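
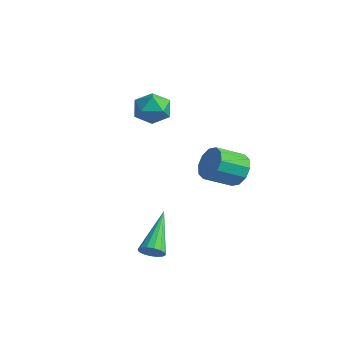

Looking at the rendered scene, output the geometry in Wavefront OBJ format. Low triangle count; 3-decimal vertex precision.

v -2.533 0.796 1.04
v -2.045 0.132 0.786
v -3.655 0.188 0.474
v -3.167 -0.476 0.22
v -3.325 -0.353 1.059
v -2.632 0.023 1.408
v -3.068 0.297 -0.148
v -2.375 0.673 0.201
v -2.376 -0.176 0.051
v -2.534 -0.578 0.798
v -3.166 0.898 0.462
v -3.324 0.496 1.209
v -0.492 2.677 -2.603
v -0.128 2.95 -1.909
v -0.424 1.757 -1.283
v -0.788 1.483 -1.977
v -0.623 3.083 -1.891
v -0.919 1.889 -1.265
v -1.068 3.06 -2.145
v -1.364 1.866 -1.519
v -1.293 2.891 -2.573
v -1.589 1.697 -1.948
v -1.212 2.64 -3.014
v -1.508 1.446 -2.388
v -0.856 2.403 -3.297
v -1.152 1.21 -2.671
v -0.361 2.271 -3.315
v -0.657 1.077 -2.689
v 0.084 2.294 -3.061
v -0.212 1.1 -2.435
v 0.309 2.463 -2.632
v 0.013 1.269 -2.007
v 0.228 2.714 -2.192
v -0.068 1.52 -1.566
v 1.753 -3.023 -4.351
v 2.084 -3.152 -3.945
v 0.667 -1.717 -3.049
v 2.203 -2.931 -4.068
v 2.201 -2.734 -4.267
v 2.079 -2.615 -4.488
v 1.87 -2.605 -4.673
v 1.629 -2.707 -4.771
v 1.421 -2.893 -4.757
v 1.302 -3.115 -4.635
v 1.304 -3.311 -4.436
v 1.426 -3.431 -4.215
v 1.636 -3.441 -4.03
v 1.877 -3.339 -3.931
f 1 12 6
f 1 6 2
f 1 2 8
f 1 8 11
f 1 11 12
f 2 6 10
f 6 12 5
f 12 11 3
f 11 8 7
f 8 2 9
f 4 10 5
f 4 5 3
f 4 3 7
f 4 7 9
f 4 9 10
f 5 10 6
f 3 5 12
f 7 3 11
f 9 7 8
f 10 9 2
f 14 13 17
f 14 17 15
f 15 17 18
f 15 18 16
f 17 13 19
f 17 19 18
f 18 19 20
f 18 20 16
f 19 13 21
f 19 21 20
f 20 21 22
f 20 22 16
f 21 13 23
f 21 23 22
f 22 23 24
f 22 24 16
f 23 13 25
f 23 25 24
f 24 25 26
f 24 26 16
f 25 13 27
f 25 27 26
f 26 27 28
f 26 28 16
f 27 13 29
f 27 29 28
f 28 29 30
f 28 30 16
f 29 13 31
f 29 31 30
f 30 31 32
f 30 32 16
f 31 13 33
f 31 33 32
f 32 33 34
f 32 34 16
f 33 13 14
f 33 14 34
f 34 14 15
f 34 15 16
f 36 35 38
f 36 38 37
f 38 35 39
f 38 39 37
f 39 35 40
f 39 40 37
f 40 35 41
f 40 41 37
f 41 35 42
f 41 42 37
f 42 35 43
f 42 43 37
f 43 35 44
f 43 44 37
f 44 35 45
f 44 45 37
f 45 35 46
f 45 46 37
f 46 35 47
f 46 47 37
f 47 35 48
f 47 48 37
f 48 35 36
f 48 36 37



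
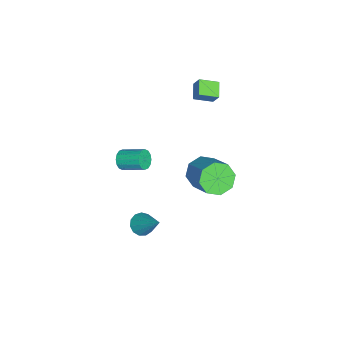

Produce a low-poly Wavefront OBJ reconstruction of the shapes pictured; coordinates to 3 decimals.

v 2.32 -1.024 -4.424
v 2.946 -1.382 -4.535
v 3.26 0.144 -2.896
v 2.952 -1.057 -4.787
v 2.758 -0.722 -4.924
v 2.424 -0.482 -4.902
v 2.057 -0.415 -4.728
v 1.774 -0.54 -4.457
v 1.664 -0.82 -4.176
v 1.763 -1.164 -3.974
v 2.038 -1.464 -3.914
v 2.403 -1.624 -4.016
v 2.741 -1.593 -4.247
v 2.721 2.4 1.66
v 3.236 2.662 0.832
v 4.614 3.622 1.991
v 4.099 3.36 2.82
v 2.705 3.187 1.028
v 4.082 4.147 2.187
v 2.183 3.252 1.595
v 3.56 4.212 2.754
v 1.976 2.818 2.2
v 3.354 3.777 3.359
v 2.206 2.138 2.489
v 3.584 3.098 3.648
v 2.738 1.613 2.293
v 4.115 2.573 3.452
v 3.26 1.548 1.726
v 4.637 2.508 2.885
v 3.466 1.983 1.121
v 4.844 2.942 2.28
v -1.074 -2.829 -2.428
v -0.595 -2.735 -2.856
v -0.326 -1.396 -2.26
v -0.806 -1.491 -1.832
v -0.87 -2.613 -3.006
v -0.601 -1.274 -2.41
v -1.2 -2.549 -3.001
v -0.931 -1.21 -2.405
v -1.497 -2.56 -2.842
v -1.228 -1.221 -2.246
v -1.68 -2.643 -2.573
v -1.411 -1.305 -1.976
v -1.701 -2.776 -2.264
v -1.432 -1.438 -1.668
v -1.554 -2.924 -2
v -1.285 -1.585 -1.404
v -1.279 -3.046 -1.85
v -1.01 -1.707 -1.254
v -0.949 -3.11 -1.855
v -0.68 -1.771 -1.259
v -0.652 -3.099 -2.014
v -0.383 -1.76 -1.418
v -0.469 -3.015 -2.284
v -0.2 -1.677 -1.687
v -0.448 -2.882 -2.592
v -0.179 -1.544 -1.996
v -2.092 0.938 2.938
v -3.023 0.778 3.348
v -2.441 1.974 2.549
v -3.372 1.814 2.96
v -1.828 1.306 3.68
v -2.759 1.146 4.091
v -2.177 2.342 3.292
v -3.108 2.182 3.702
f 2 1 4
f 2 4 3
f 4 1 5
f 4 5 3
f 5 1 6
f 5 6 3
f 6 1 7
f 6 7 3
f 7 1 8
f 7 8 3
f 8 1 9
f 8 9 3
f 9 1 10
f 9 10 3
f 10 1 11
f 10 11 3
f 11 1 12
f 11 12 3
f 12 1 13
f 12 13 3
f 13 1 2
f 13 2 3
f 15 14 18
f 15 18 16
f 16 18 19
f 16 19 17
f 18 14 20
f 18 20 19
f 19 20 21
f 19 21 17
f 20 14 22
f 20 22 21
f 21 22 23
f 21 23 17
f 22 14 24
f 22 24 23
f 23 24 25
f 23 25 17
f 24 14 26
f 24 26 25
f 25 26 27
f 25 27 17
f 26 14 28
f 26 28 27
f 27 28 29
f 27 29 17
f 28 14 30
f 28 30 29
f 29 30 31
f 29 31 17
f 30 14 15
f 30 15 31
f 31 15 16
f 31 16 17
f 33 32 36
f 33 36 34
f 34 36 37
f 34 37 35
f 36 32 38
f 36 38 37
f 37 38 39
f 37 39 35
f 38 32 40
f 38 40 39
f 39 40 41
f 39 41 35
f 40 32 42
f 40 42 41
f 41 42 43
f 41 43 35
f 42 32 44
f 42 44 43
f 43 44 45
f 43 45 35
f 44 32 46
f 44 46 45
f 45 46 47
f 45 47 35
f 46 32 48
f 46 48 47
f 47 48 49
f 47 49 35
f 48 32 50
f 48 50 49
f 49 50 51
f 49 51 35
f 50 32 52
f 50 52 51
f 51 52 53
f 51 53 35
f 52 32 54
f 52 54 53
f 53 54 55
f 53 55 35
f 54 32 56
f 54 56 55
f 55 56 57
f 55 57 35
f 56 32 33
f 56 33 57
f 57 33 34
f 57 34 35
f 59 61 58
f 62 59 58
f 58 61 60
f 60 62 58
f 59 65 61
f 63 59 62
f 63 65 59
f 61 65 60
f 64 62 60
f 60 65 64
f 64 63 62
f 65 63 64



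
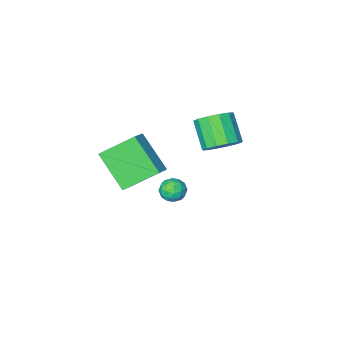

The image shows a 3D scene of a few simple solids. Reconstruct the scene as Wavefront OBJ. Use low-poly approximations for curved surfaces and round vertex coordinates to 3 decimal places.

v -0.613 0.094 -0.479
v -0.347 -0.176 -1.035
v -1.353 -0.704 -0.445
v -1.087 -0.974 -1.001
v -0.742 -0.986 -0.424
v -0.284 -0.493 -0.445
v -1.416 -0.387 -1.035
v -0.958 0.106 -1.056
v -0.844 -0.473 -1.379
v -0.427 -0.843 -1.002
v -1.273 -0.037 -0.478
v -0.856 -0.407 -0.101
v -0.415 0.029 -0.76
v -1.285 -0.909 -0.72
v -1.082 -0.916 -0.381
v -0.926 -1.075 -0.708
v -0.378 -0.157 -0.413
v -0.222 -0.316 -0.74
v -0.454 -0.792 -0.381
v -1.478 -0.564 -0.74
v -1.322 -0.723 -1.067
v -0.774 0.195 -0.772
v -0.618 0.036 -1.099
v -1.246 -0.088 -1.099
v -0.551 -0.304 -1.289
v -0.986 -0.773 -1.269
v -1.179 -0.429 -1.289
v -0.91 -0.139 -1.301
v -0.306 -0.522 -1.067
v -0.741 -0.991 -1.047
v -0.538 -0.998 -0.708
v -0.269 -0.708 -0.72
v -0.598 -0.697 -1.269
v -0.959 0.111 -0.433
v -1.394 -0.358 -0.413
v -1.431 -0.172 -0.76
v -1.162 0.118 -0.772
v -0.714 -0.107 -0.211
v -1.149 -0.576 -0.191
v -0.79 -0.741 -0.179
v -0.521 -0.451 -0.191
v -1.102 -0.183 -0.211
v 2.332 1.509 2.415
v 2.62 -0.039 3.774
v 0.977 2.227 3.52
v 1.265 0.678 4.878
v 2.995 2.042 2.882
v 3.283 0.493 4.24
v 1.64 2.759 3.986
v 1.928 1.211 5.345
v -2.832 0.471 2.171
v -2.258 0.911 2.74
v -2.474 -0.232 3.839
v -3.048 -0.671 3.269
v -2.732 1.095 2.839
v -2.948 -0.047 3.938
v -3.238 1.082 2.726
v -3.453 -0.061 3.825
v -3.615 0.875 2.437
v -3.83 -0.268 3.536
v -3.744 0.54 2.063
v -3.959 -0.603 3.162
v -3.583 0.183 1.723
v -3.798 -0.96 2.822
v -3.184 -0.083 1.526
v -3.399 -1.225 2.625
v -2.673 -0.172 1.533
v -2.888 -1.315 2.632
v -2.213 -0.057 1.742
v -2.428 -1.2 2.841
v -1.95 0.225 2.088
v -2.165 -0.917 3.187
v -1.967 0.586 2.46
v -2.182 -0.557 3.559
f 1 38 17
f 38 12 41
f 17 41 6
f 38 41 17
f 1 17 13
f 17 6 18
f 13 18 2
f 17 18 13
f 1 13 22
f 13 2 23
f 22 23 8
f 13 23 22
f 1 22 34
f 22 8 37
f 34 37 11
f 22 37 34
f 1 34 38
f 34 11 42
f 38 42 12
f 34 42 38
f 2 18 29
f 18 6 32
f 29 32 10
f 18 32 29
f 6 41 19
f 41 12 40
f 19 40 5
f 41 40 19
f 12 42 39
f 42 11 35
f 39 35 3
f 42 35 39
f 11 37 36
f 37 8 24
f 36 24 7
f 37 24 36
f 8 23 28
f 23 2 25
f 28 25 9
f 23 25 28
f 4 30 16
f 30 10 31
f 16 31 5
f 30 31 16
f 4 16 14
f 16 5 15
f 14 15 3
f 16 15 14
f 4 14 21
f 14 3 20
f 21 20 7
f 14 20 21
f 4 21 26
f 21 7 27
f 26 27 9
f 21 27 26
f 4 26 30
f 26 9 33
f 30 33 10
f 26 33 30
f 5 31 19
f 31 10 32
f 19 32 6
f 31 32 19
f 3 15 39
f 15 5 40
f 39 40 12
f 15 40 39
f 7 20 36
f 20 3 35
f 36 35 11
f 20 35 36
f 9 27 28
f 27 7 24
f 28 24 8
f 27 24 28
f 10 33 29
f 33 9 25
f 29 25 2
f 33 25 29
f 44 46 43
f 47 44 43
f 43 46 45
f 45 47 43
f 44 50 46
f 48 44 47
f 48 50 44
f 46 50 45
f 49 47 45
f 45 50 49
f 49 48 47
f 50 48 49
f 52 51 55
f 52 55 53
f 53 55 56
f 53 56 54
f 55 51 57
f 55 57 56
f 56 57 58
f 56 58 54
f 57 51 59
f 57 59 58
f 58 59 60
f 58 60 54
f 59 51 61
f 59 61 60
f 60 61 62
f 60 62 54
f 61 51 63
f 61 63 62
f 62 63 64
f 62 64 54
f 63 51 65
f 63 65 64
f 64 65 66
f 64 66 54
f 65 51 67
f 65 67 66
f 66 67 68
f 66 68 54
f 67 51 69
f 67 69 68
f 68 69 70
f 68 70 54
f 69 51 71
f 69 71 70
f 70 71 72
f 70 72 54
f 71 51 73
f 71 73 72
f 72 73 74
f 72 74 54
f 73 51 52
f 73 52 74
f 74 52 53
f 74 53 54



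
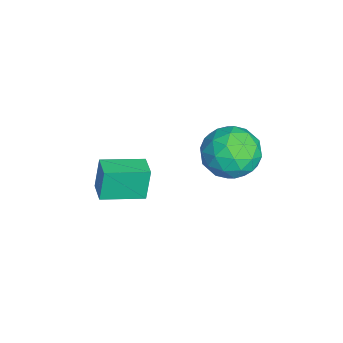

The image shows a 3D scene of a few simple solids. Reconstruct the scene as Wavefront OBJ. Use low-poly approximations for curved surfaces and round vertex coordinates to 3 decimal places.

v 2.029 -1.256 -0.035
v 1.761 -1.061 1.387
v 1.685 0.505 -0.341
v 1.417 0.699 1.081
v 3.003 -1.039 0.119
v 2.735 -0.845 1.541
v 2.659 0.721 -0.187
v 2.391 0.916 1.235
v 3.236 4.06 2.97
v 4.074 4.843 3.386
v 3.546 2.897 4.534
v 4.384 3.68 4.95
v 3.206 3.995 4.942
v 3.014 4.714 3.976
v 4.606 3.026 3.944
v 4.414 3.745 2.978
v 4.921 4.203 3.988
v 4.055 4.803 4.605
v 3.565 2.937 3.315
v 2.699 3.537 3.932
v 3.628 4.554 3.041
v 3.992 3.186 4.879
v 3.299 3.372 4.875
v 3.792 3.832 5.119
v 3.005 4.478 3.387
v 3.498 4.938 3.632
v 2.987 4.44 4.546
v 4.122 2.802 4.288
v 4.615 3.262 4.533
v 3.828 3.908 2.801
v 4.321 4.368 3.045
v 4.633 3.3 3.374
v 4.618 4.638 3.639
v 4.8 3.954 4.558
v 4.93 3.57 3.967
v 4.818 3.992 3.399
v 4.11 4.99 4.002
v 4.292 4.306 4.921
v 3.599 4.492 4.916
v 3.487 4.914 4.348
v 4.607 4.614 4.356
v 3.328 3.434 2.999
v 3.51 2.75 3.918
v 4.133 2.826 3.572
v 4.021 3.248 3.004
v 2.82 3.786 3.362
v 3.002 3.102 4.281
v 2.802 3.748 4.521
v 2.69 4.17 3.953
v 3.013 3.126 3.564
f 2 4 1
f 5 2 1
f 1 4 3
f 3 5 1
f 2 8 4
f 6 2 5
f 6 8 2
f 4 8 3
f 7 5 3
f 3 8 7
f 7 6 5
f 8 6 7
f 9 46 25
f 46 20 49
f 25 49 14
f 46 49 25
f 9 25 21
f 25 14 26
f 21 26 10
f 25 26 21
f 9 21 30
f 21 10 31
f 30 31 16
f 21 31 30
f 9 30 42
f 30 16 45
f 42 45 19
f 30 45 42
f 9 42 46
f 42 19 50
f 46 50 20
f 42 50 46
f 10 26 37
f 26 14 40
f 37 40 18
f 26 40 37
f 14 49 27
f 49 20 48
f 27 48 13
f 49 48 27
f 20 50 47
f 50 19 43
f 47 43 11
f 50 43 47
f 19 45 44
f 45 16 32
f 44 32 15
f 45 32 44
f 16 31 36
f 31 10 33
f 36 33 17
f 31 33 36
f 12 38 24
f 38 18 39
f 24 39 13
f 38 39 24
f 12 24 22
f 24 13 23
f 22 23 11
f 24 23 22
f 12 22 29
f 22 11 28
f 29 28 15
f 22 28 29
f 12 29 34
f 29 15 35
f 34 35 17
f 29 35 34
f 12 34 38
f 34 17 41
f 38 41 18
f 34 41 38
f 13 39 27
f 39 18 40
f 27 40 14
f 39 40 27
f 11 23 47
f 23 13 48
f 47 48 20
f 23 48 47
f 15 28 44
f 28 11 43
f 44 43 19
f 28 43 44
f 17 35 36
f 35 15 32
f 36 32 16
f 35 32 36
f 18 41 37
f 41 17 33
f 37 33 10
f 41 33 37



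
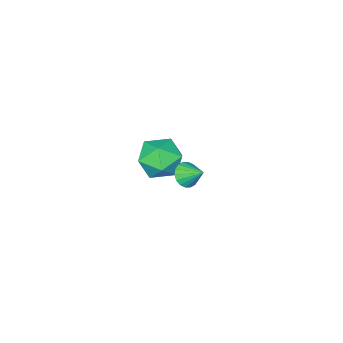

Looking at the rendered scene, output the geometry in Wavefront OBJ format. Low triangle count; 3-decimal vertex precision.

v 1.519 2.243 0.912
v 2.085 2.137 1.167
v 1.401 3.097 1.528
v 2.145 2.303 0.949
v 2.081 2.457 0.724
v 1.906 2.568 0.536
v 1.654 2.615 0.422
v 1.376 2.589 0.405
v 1.126 2.494 0.489
v 0.953 2.349 0.656
v 0.893 2.183 0.874
v 0.957 2.029 1.1
v 1.133 1.918 1.288
v 1.384 1.871 1.402
v 1.663 1.897 1.418
v 1.913 1.992 1.335
v -2.306 -2.101 -2.873
v -1.161 -2.174 -3.22
v -2.599 -3.926 -3.46
v -1.454 -3.999 -3.807
v -1.724 -3.937 -2.641
v -1.543 -2.809 -2.278
v -2.217 -3.291 -4.402
v -2.036 -2.163 -4.039
v -1.106 -2.909 -4.165
v -0.801 -3.308 -3.077
v -2.959 -2.792 -3.603
v -2.654 -3.191 -2.515
f 2 1 4
f 2 4 3
f 4 1 5
f 4 5 3
f 5 1 6
f 5 6 3
f 6 1 7
f 6 7 3
f 7 1 8
f 7 8 3
f 8 1 9
f 8 9 3
f 9 1 10
f 9 10 3
f 10 1 11
f 10 11 3
f 11 1 12
f 11 12 3
f 12 1 13
f 12 13 3
f 13 1 14
f 13 14 3
f 14 1 15
f 14 15 3
f 15 1 16
f 15 16 3
f 16 1 2
f 16 2 3
f 17 28 22
f 17 22 18
f 17 18 24
f 17 24 27
f 17 27 28
f 18 22 26
f 22 28 21
f 28 27 19
f 27 24 23
f 24 18 25
f 20 26 21
f 20 21 19
f 20 19 23
f 20 23 25
f 20 25 26
f 21 26 22
f 19 21 28
f 23 19 27
f 25 23 24
f 26 25 18



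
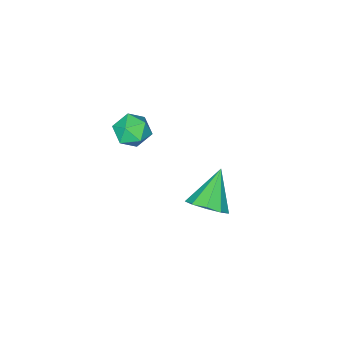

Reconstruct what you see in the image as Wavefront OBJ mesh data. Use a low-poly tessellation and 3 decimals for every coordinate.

v -2.555 1.785 -4.513
v -1.983 2.26 -3.771
v -4.005 1.275 -3.067
v -2.441 2.728 -4.066
v -2.952 2.755 -4.569
v -3.278 2.328 -5.046
v -3.265 1.647 -5.274
v -2.92 1.03 -5.145
v -2.404 0.767 -4.72
v -1.959 0.98 -4.199
v -1.792 1.569 -3.824
v -1.167 -0.708 1.586
v -0.609 -0.103 2.054
v 0.009 -1.097 0.686
v 0.567 -0.492 1.154
v 0.255 -1.276 1.582
v -0.472 -1.036 2.138
v -0.128 -0.164 0.602
v -0.855 0.076 1.158
v 0.033 0.233 1.445
v 0.27 -0.455 2.051
v -0.87 -0.745 0.689
v -0.633 -1.433 1.295
f 2 1 4
f 2 4 3
f 4 1 5
f 4 5 3
f 5 1 6
f 5 6 3
f 6 1 7
f 6 7 3
f 7 1 8
f 7 8 3
f 8 1 9
f 8 9 3
f 9 1 10
f 9 10 3
f 10 1 11
f 10 11 3
f 11 1 2
f 11 2 3
f 12 23 17
f 12 17 13
f 12 13 19
f 12 19 22
f 12 22 23
f 13 17 21
f 17 23 16
f 23 22 14
f 22 19 18
f 19 13 20
f 15 21 16
f 15 16 14
f 15 14 18
f 15 18 20
f 15 20 21
f 16 21 17
f 14 16 23
f 18 14 22
f 20 18 19
f 21 20 13



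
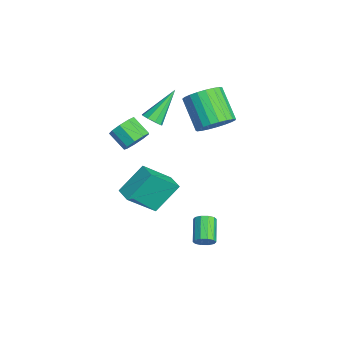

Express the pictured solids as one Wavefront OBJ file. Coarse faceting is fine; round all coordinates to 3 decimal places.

v 3.131 -0.257 0.021
v 3.501 -1.591 1.408
v 2.719 0.898 1.242
v 3.089 -0.437 2.629
v 3.931 -0.003 0.051
v 4.301 -1.338 1.438
v 3.519 1.151 1.272
v 3.889 -0.183 2.659
v -2.651 0.905 0.835
v -2.135 0.965 1.092
v -3.489 2.175 2.225
v -2.18 1.242 0.811
v -2.446 1.361 0.542
v -2.808 1.267 0.41
v -3.097 1.003 0.477
v -3.177 0.694 0.712
v -3.011 0.483 1.004
v -2.677 0.47 1.218
v -2.331 0.66 1.252
v 2.992 2.412 -3.549
v 3.25 2.509 -3.084
v 2.085 2.744 -2.487
v 1.828 2.648 -2.951
v 3.224 2.798 -3.249
v 2.059 3.033 -2.652
v 3.109 2.939 -3.529
v 1.944 3.175 -2.932
v 2.95 2.88 -3.816
v 1.785 3.115 -3.219
v 2.807 2.641 -4.001
v 1.642 2.877 -3.404
v 2.735 2.316 -4.013
v 1.57 2.551 -3.416
v 2.761 2.027 -3.848
v 1.596 2.262 -3.251
v 2.876 1.885 -3.568
v 1.711 2.121 -2.971
v 3.035 1.945 -3.281
v 1.87 2.18 -2.684
v 3.178 2.183 -3.096
v 2.013 2.419 -2.499
v -1.036 3.692 1.401
v -0.384 3.314 2.058
v -1.831 2.931 3.276
v -2.484 3.308 2.619
v -0.396 3.715 2.169
v -1.844 3.332 3.387
v -0.52 4.112 2.147
v -1.967 3.728 3.365
v -0.732 4.435 1.996
v -2.18 4.052 3.214
v -0.998 4.631 1.743
v -2.445 4.247 2.96
v -1.269 4.664 1.43
v -2.717 4.28 2.647
v -1.501 4.528 1.112
v -2.949 4.145 2.33
v -1.652 4.249 0.844
v -3.1 3.865 2.062
v -1.697 3.872 0.673
v -3.144 3.489 1.89
v -1.627 3.465 0.627
v -3.075 3.082 1.845
v -1.456 3.097 0.715
v -2.903 2.714 1.933
v -1.211 2.831 0.922
v -2.659 2.448 2.14
v -0.937 2.715 1.212
v -2.384 2.331 2.43
v -0.679 2.767 1.534
v -2.127 2.384 2.752
v -0.484 2.979 1.834
v -1.931 2.596 3.051
v 0.965 -0.365 2.517
v 1.268 -0.112 3.131
v 0.518 -0.682 3.737
v 0.215 -0.935 3.123
v 0.909 0.199 2.978
v 0.158 -0.371 3.583
v 0.575 0.245 2.609
v -0.175 -0.325 3.214
v 0.424 0.006 2.197
v -0.326 -0.564 2.803
v 0.527 -0.406 1.935
v -0.224 -0.976 2.541
v 0.834 -0.8 1.946
v 0.084 -1.37 2.551
v 1.203 -0.99 2.224
v 0.452 -1.56 2.829
v 1.46 -0.887 2.639
v 0.71 -1.457 3.245
v 1.486 -0.541 2.997
v 0.736 -1.111 3.603
f 2 4 1
f 5 2 1
f 1 4 3
f 3 5 1
f 2 8 4
f 6 2 5
f 6 8 2
f 4 8 3
f 7 5 3
f 3 8 7
f 7 6 5
f 8 6 7
f 10 9 12
f 10 12 11
f 12 9 13
f 12 13 11
f 13 9 14
f 13 14 11
f 14 9 15
f 14 15 11
f 15 9 16
f 15 16 11
f 16 9 17
f 16 17 11
f 17 9 18
f 17 18 11
f 18 9 19
f 18 19 11
f 19 9 10
f 19 10 11
f 21 20 24
f 21 24 22
f 22 24 25
f 22 25 23
f 24 20 26
f 24 26 25
f 25 26 27
f 25 27 23
f 26 20 28
f 26 28 27
f 27 28 29
f 27 29 23
f 28 20 30
f 28 30 29
f 29 30 31
f 29 31 23
f 30 20 32
f 30 32 31
f 31 32 33
f 31 33 23
f 32 20 34
f 32 34 33
f 33 34 35
f 33 35 23
f 34 20 36
f 34 36 35
f 35 36 37
f 35 37 23
f 36 20 38
f 36 38 37
f 37 38 39
f 37 39 23
f 38 20 40
f 38 40 39
f 39 40 41
f 39 41 23
f 40 20 21
f 40 21 41
f 41 21 22
f 41 22 23
f 43 42 46
f 43 46 44
f 44 46 47
f 44 47 45
f 46 42 48
f 46 48 47
f 47 48 49
f 47 49 45
f 48 42 50
f 48 50 49
f 49 50 51
f 49 51 45
f 50 42 52
f 50 52 51
f 51 52 53
f 51 53 45
f 52 42 54
f 52 54 53
f 53 54 55
f 53 55 45
f 54 42 56
f 54 56 55
f 55 56 57
f 55 57 45
f 56 42 58
f 56 58 57
f 57 58 59
f 57 59 45
f 58 42 60
f 58 60 59
f 59 60 61
f 59 61 45
f 60 42 62
f 60 62 61
f 61 62 63
f 61 63 45
f 62 42 64
f 62 64 63
f 63 64 65
f 63 65 45
f 64 42 66
f 64 66 65
f 65 66 67
f 65 67 45
f 66 42 68
f 66 68 67
f 67 68 69
f 67 69 45
f 68 42 70
f 68 70 69
f 69 70 71
f 69 71 45
f 70 42 72
f 70 72 71
f 71 72 73
f 71 73 45
f 72 42 43
f 72 43 73
f 73 43 44
f 73 44 45
f 75 74 78
f 75 78 76
f 76 78 79
f 76 79 77
f 78 74 80
f 78 80 79
f 79 80 81
f 79 81 77
f 80 74 82
f 80 82 81
f 81 82 83
f 81 83 77
f 82 74 84
f 82 84 83
f 83 84 85
f 83 85 77
f 84 74 86
f 84 86 85
f 85 86 87
f 85 87 77
f 86 74 88
f 86 88 87
f 87 88 89
f 87 89 77
f 88 74 90
f 88 90 89
f 89 90 91
f 89 91 77
f 90 74 92
f 90 92 91
f 91 92 93
f 91 93 77
f 92 74 75
f 92 75 93
f 93 75 76
f 93 76 77



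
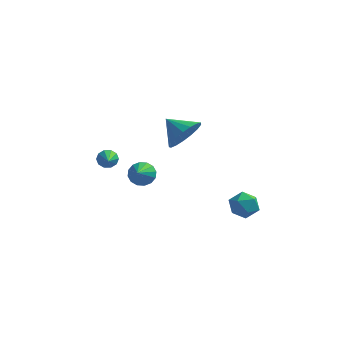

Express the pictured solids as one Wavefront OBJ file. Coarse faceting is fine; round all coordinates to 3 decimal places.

v -1.938 -2.297 -0.062
v -1.272 -2.355 -0.187
v -1.882 -3.323 0.702
v -1.294 -2.146 0.095
v -1.488 -1.977 0.335
v -1.803 -1.894 0.469
v -2.154 -1.92 0.46
v -2.447 -2.046 0.312
v -2.604 -2.24 0.063
v -2.582 -2.449 -0.219
v -2.387 -2.618 -0.459
v -2.072 -2.7 -0.593
v -1.721 -2.675 -0.584
v -1.428 -2.549 -0.436
v 2.388 -2.162 -1.969
v 3.107 -1.813 -1.969
v 2.673 -2.747 -0.851
v 3.392 -2.398 -0.851
v 2.734 -1.959 -0.739
v 2.558 -1.597 -1.43
v 3.222 -2.963 -1.39
v 3.046 -2.601 -2.081
v 3.622 -2.308 -1.611
v 3.321 -1.687 -1.209
v 2.459 -2.873 -1.611
v 2.158 -2.252 -1.209
v -3.516 -2.523 0.864
v -3.153 -2.254 1.121
v -3.044 -3.977 1.716
v -3.425 -2.242 1.292
v -3.732 -2.338 1.299
v -3.956 -2.504 1.14
v -4.012 -2.677 0.876
v -3.879 -2.792 0.607
v -3.607 -2.804 0.436
v -3.3 -2.708 0.429
v -3.076 -2.542 0.588
v -3.019 -2.369 0.852
v 0.25 -2.862 3.29
v 0.79 -2.071 3.578
v -0.77 -2.398 3.93
v 0.594 -1.931 3.164
v 0.319 -2.005 2.779
v 0.029 -2.275 2.512
v -0.211 -2.679 2.422
v -0.345 -3.126 2.531
v -0.343 -3.511 2.815
v -0.205 -3.748 3.207
v 0.037 -3.782 3.618
v 0.328 -3.605 3.955
v 0.602 -3.258 4.139
v 0.794 -2.82 4.128
v 0.862 -2.391 3.926
f 2 1 4
f 2 4 3
f 4 1 5
f 4 5 3
f 5 1 6
f 5 6 3
f 6 1 7
f 6 7 3
f 7 1 8
f 7 8 3
f 8 1 9
f 8 9 3
f 9 1 10
f 9 10 3
f 10 1 11
f 10 11 3
f 11 1 12
f 11 12 3
f 12 1 13
f 12 13 3
f 13 1 14
f 13 14 3
f 14 1 2
f 14 2 3
f 15 26 20
f 15 20 16
f 15 16 22
f 15 22 25
f 15 25 26
f 16 20 24
f 20 26 19
f 26 25 17
f 25 22 21
f 22 16 23
f 18 24 19
f 18 19 17
f 18 17 21
f 18 21 23
f 18 23 24
f 19 24 20
f 17 19 26
f 21 17 25
f 23 21 22
f 24 23 16
f 28 27 30
f 28 30 29
f 30 27 31
f 30 31 29
f 31 27 32
f 31 32 29
f 32 27 33
f 32 33 29
f 33 27 34
f 33 34 29
f 34 27 35
f 34 35 29
f 35 27 36
f 35 36 29
f 36 27 37
f 36 37 29
f 37 27 38
f 37 38 29
f 38 27 28
f 38 28 29
f 40 39 42
f 40 42 41
f 42 39 43
f 42 43 41
f 43 39 44
f 43 44 41
f 44 39 45
f 44 45 41
f 45 39 46
f 45 46 41
f 46 39 47
f 46 47 41
f 47 39 48
f 47 48 41
f 48 39 49
f 48 49 41
f 49 39 50
f 49 50 41
f 50 39 51
f 50 51 41
f 51 39 52
f 51 52 41
f 52 39 53
f 52 53 41
f 53 39 40
f 53 40 41



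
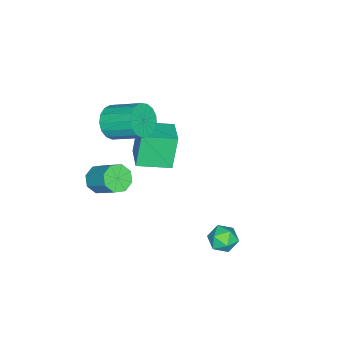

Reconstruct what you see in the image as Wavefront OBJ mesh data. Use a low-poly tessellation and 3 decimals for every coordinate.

v -3.662 -2.874 -0.339
v -4.326 -2.884 1.643
v -4.704 -1.275 -0.681
v -5.369 -1.284 1.3
v -2.311 -1.896 0.12
v -2.976 -1.905 2.101
v -3.354 -0.296 -0.223
v -4.018 -0.306 1.759
v -1.117 -3.393 -0.744
v -0.673 -3.98 -0.28
v -0.199 -2.575 1.047
v -0.643 -1.987 0.584
v -0.295 -3.677 -0.736
v 0.179 -2.272 0.591
v -0.398 -3.207 -1.197
v 0.076 -1.802 0.13
v -0.922 -2.846 -1.392
v -0.448 -1.441 -0.065
v -1.561 -2.805 -1.207
v -1.087 -1.4 0.12
v -1.939 -3.108 -0.751
v -1.465 -1.703 0.576
v -1.836 -3.578 -0.29
v -1.362 -2.173 1.037
v -1.312 -3.939 -0.095
v -0.838 -2.534 1.232
v -2.669 -3.444 2.884
v -1.933 -3.058 2.242
v -1.976 -1.229 3.294
v -2.711 -1.616 3.936
v -2.366 -2.938 2.016
v -2.408 -1.109 3.068
v -2.868 -2.934 1.988
v -2.91 -1.105 3.04
v -3.324 -3.047 2.166
v -3.366 -1.218 3.218
v -3.63 -3.251 2.509
v -3.673 -1.422 3.561
v -3.716 -3.499 2.937
v -3.759 -1.671 3.989
v -3.562 -3.735 3.353
v -3.605 -1.906 4.405
v -3.203 -3.904 3.662
v -3.246 -2.076 4.714
v -2.722 -3.968 3.792
v -2.765 -2.14 4.844
v -2.229 -3.912 3.715
v -2.272 -2.084 4.767
v -1.836 -3.749 3.447
v -1.879 -1.92 4.499
v -1.634 -3.516 3.05
v -1.677 -1.687 4.102
v -1.669 -3.266 2.615
v -1.712 -1.438 3.667
v -1.428 4.691 -2.131
v -0.619 4.422 -1.899
v -1.801 3.338 -2.401
v -0.992 3.069 -2.169
v -1.544 3.387 -1.557
v -1.314 4.224 -1.391
v -1.106 3.536 -2.909
v -0.876 4.373 -2.743
v -0.42 3.709 -2.38
v -0.691 3.616 -1.544
v -1.729 4.144 -2.756
v -2 4.051 -1.92
f 2 4 1
f 5 2 1
f 1 4 3
f 3 5 1
f 2 8 4
f 6 2 5
f 6 8 2
f 4 8 3
f 7 5 3
f 3 8 7
f 7 6 5
f 8 6 7
f 10 9 13
f 10 13 11
f 11 13 14
f 11 14 12
f 13 9 15
f 13 15 14
f 14 15 16
f 14 16 12
f 15 9 17
f 15 17 16
f 16 17 18
f 16 18 12
f 17 9 19
f 17 19 18
f 18 19 20
f 18 20 12
f 19 9 21
f 19 21 20
f 20 21 22
f 20 22 12
f 21 9 23
f 21 23 22
f 22 23 24
f 22 24 12
f 23 9 25
f 23 25 24
f 24 25 26
f 24 26 12
f 25 9 10
f 25 10 26
f 26 10 11
f 26 11 12
f 28 27 31
f 28 31 29
f 29 31 32
f 29 32 30
f 31 27 33
f 31 33 32
f 32 33 34
f 32 34 30
f 33 27 35
f 33 35 34
f 34 35 36
f 34 36 30
f 35 27 37
f 35 37 36
f 36 37 38
f 36 38 30
f 37 27 39
f 37 39 38
f 38 39 40
f 38 40 30
f 39 27 41
f 39 41 40
f 40 41 42
f 40 42 30
f 41 27 43
f 41 43 42
f 42 43 44
f 42 44 30
f 43 27 45
f 43 45 44
f 44 45 46
f 44 46 30
f 45 27 47
f 45 47 46
f 46 47 48
f 46 48 30
f 47 27 49
f 47 49 48
f 48 49 50
f 48 50 30
f 49 27 51
f 49 51 50
f 50 51 52
f 50 52 30
f 51 27 53
f 51 53 52
f 52 53 54
f 52 54 30
f 53 27 28
f 53 28 54
f 54 28 29
f 54 29 30
f 55 66 60
f 55 60 56
f 55 56 62
f 55 62 65
f 55 65 66
f 56 60 64
f 60 66 59
f 66 65 57
f 65 62 61
f 62 56 63
f 58 64 59
f 58 59 57
f 58 57 61
f 58 61 63
f 58 63 64
f 59 64 60
f 57 59 66
f 61 57 65
f 63 61 62
f 64 63 56



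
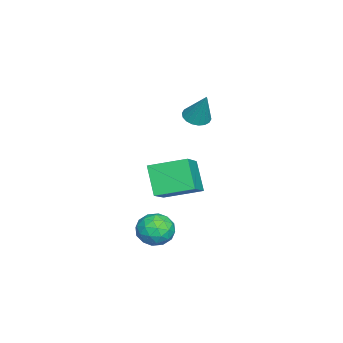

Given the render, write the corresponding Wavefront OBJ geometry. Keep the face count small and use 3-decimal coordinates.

v -1.405 1.952 -1.534
v 0.401 1.871 -0.425
v -1.663 3.926 -0.969
v 0.142 3.846 0.14
v -0.442 2.514 -3.06
v 1.363 2.434 -1.951
v -0.701 4.489 -2.495
v 1.105 4.408 -1.386
v -3.755 3.501 1.164
v -3.307 2.878 1.231
v -3.125 4.139 2.896
v -3.102 3.103 1.074
v -3.026 3.406 0.934
v -3.094 3.729 0.84
v -3.293 4.006 0.81
v -3.584 4.183 0.851
v -3.908 4.226 0.953
v -4.202 4.124 1.097
v -4.407 3.899 1.254
v -4.483 3.596 1.394
v -4.415 3.273 1.488
v -4.216 2.996 1.518
v -3.925 2.819 1.477
v -3.601 2.777 1.375
v 1.966 3.364 -3.553
v 2.859 3.636 -3.989
v 2.681 1.984 -2.951
v 3.574 2.256 -3.387
v 3.204 2.796 -2.591
v 2.762 3.649 -2.963
v 2.778 1.971 -3.977
v 2.336 2.824 -4.349
v 3.361 2.776 -4.251
v 3.624 3.285 -3.395
v 1.916 2.335 -3.545
v 2.179 2.844 -2.689
v 2.35 3.621 -3.824
v 3.19 1.999 -3.116
v 2.973 2.316 -2.648
v 3.497 2.476 -2.905
v 2.292 3.629 -3.221
v 2.817 3.789 -3.477
v 3.02 3.295 -2.656
v 2.723 1.831 -3.463
v 3.248 1.991 -3.719
v 2.043 3.144 -4.035
v 2.567 3.304 -4.292
v 2.52 2.325 -4.284
v 3.17 3.276 -4.234
v 3.59 2.464 -3.88
v 3.122 2.297 -4.227
v 2.863 2.798 -4.446
v 3.324 3.575 -3.731
v 3.744 2.764 -3.377
v 3.527 3.081 -2.909
v 3.267 3.582 -3.128
v 3.619 3.069 -3.885
v 1.796 2.856 -3.563
v 2.216 2.045 -3.209
v 2.273 2.038 -3.812
v 2.013 2.539 -4.031
v 1.95 3.156 -3.06
v 2.37 2.344 -2.706
v 2.677 2.822 -2.494
v 2.418 3.323 -2.713
v 1.921 2.551 -3.055
f 2 4 1
f 5 2 1
f 1 4 3
f 3 5 1
f 2 8 4
f 6 2 5
f 6 8 2
f 4 8 3
f 7 5 3
f 3 8 7
f 7 6 5
f 8 6 7
f 10 9 12
f 10 12 11
f 12 9 13
f 12 13 11
f 13 9 14
f 13 14 11
f 14 9 15
f 14 15 11
f 15 9 16
f 15 16 11
f 16 9 17
f 16 17 11
f 17 9 18
f 17 18 11
f 18 9 19
f 18 19 11
f 19 9 20
f 19 20 11
f 20 9 21
f 20 21 11
f 21 9 22
f 21 22 11
f 22 9 23
f 22 23 11
f 23 9 24
f 23 24 11
f 24 9 10
f 24 10 11
f 25 62 41
f 62 36 65
f 41 65 30
f 62 65 41
f 25 41 37
f 41 30 42
f 37 42 26
f 41 42 37
f 25 37 46
f 37 26 47
f 46 47 32
f 37 47 46
f 25 46 58
f 46 32 61
f 58 61 35
f 46 61 58
f 25 58 62
f 58 35 66
f 62 66 36
f 58 66 62
f 26 42 53
f 42 30 56
f 53 56 34
f 42 56 53
f 30 65 43
f 65 36 64
f 43 64 29
f 65 64 43
f 36 66 63
f 66 35 59
f 63 59 27
f 66 59 63
f 35 61 60
f 61 32 48
f 60 48 31
f 61 48 60
f 32 47 52
f 47 26 49
f 52 49 33
f 47 49 52
f 28 54 40
f 54 34 55
f 40 55 29
f 54 55 40
f 28 40 38
f 40 29 39
f 38 39 27
f 40 39 38
f 28 38 45
f 38 27 44
f 45 44 31
f 38 44 45
f 28 45 50
f 45 31 51
f 50 51 33
f 45 51 50
f 28 50 54
f 50 33 57
f 54 57 34
f 50 57 54
f 29 55 43
f 55 34 56
f 43 56 30
f 55 56 43
f 27 39 63
f 39 29 64
f 63 64 36
f 39 64 63
f 31 44 60
f 44 27 59
f 60 59 35
f 44 59 60
f 33 51 52
f 51 31 48
f 52 48 32
f 51 48 52
f 34 57 53
f 57 33 49
f 53 49 26
f 57 49 53



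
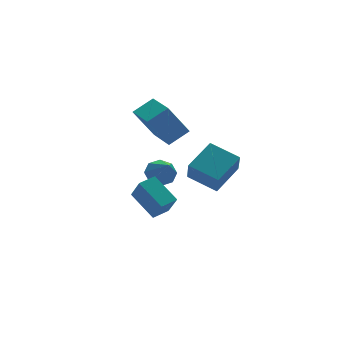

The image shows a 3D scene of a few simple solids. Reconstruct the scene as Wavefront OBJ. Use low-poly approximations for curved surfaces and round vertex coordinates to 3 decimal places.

v -1.833 1.844 4.157
v -0.607 1.849 4.893
v -1.696 3.905 3.916
v -0.47 3.91 4.652
v -0.71 1.55 2.288
v 0.516 1.555 3.024
v -0.573 3.611 2.047
v 0.653 3.616 2.783
v -2.84 -1.813 -0.096
v -3.341 -0.257 0.967
v -2.902 -0.952 -1.384
v -3.403 0.603 -0.321
v -1.817 -1.563 0.021
v -2.318 -0.008 1.084
v -1.879 -0.703 -1.267
v -2.38 0.853 -0.204
v -1.013 1.942 0.032
v -0.228 2.176 0.404
v -1.227 0.538 1.368
v -0.761 2.517 0.677
v -1.441 2.521 0.572
v -1.871 2.186 0.151
v -1.798 1.708 -0.34
v -1.266 1.367 -0.613
v -0.585 1.363 -0.508
v -0.155 1.698 -0.087
v -0.826 -4.029 1.671
v -1.169 -4.792 2.952
v -1.775 -2.617 2.259
v -2.117 -3.38 3.54
v 0.797 -3.3 2.54
v 0.455 -4.063 3.821
v -0.151 -1.888 3.128
v -0.494 -2.651 4.409
f 2 4 1
f 5 2 1
f 1 4 3
f 3 5 1
f 2 8 4
f 6 2 5
f 6 8 2
f 4 8 3
f 7 5 3
f 3 8 7
f 7 6 5
f 8 6 7
f 10 12 9
f 13 10 9
f 9 12 11
f 11 13 9
f 10 16 12
f 14 10 13
f 14 16 10
f 12 16 11
f 15 13 11
f 11 16 15
f 15 14 13
f 16 14 15
f 18 17 20
f 18 20 19
f 20 17 21
f 20 21 19
f 21 17 22
f 21 22 19
f 22 17 23
f 22 23 19
f 23 17 24
f 23 24 19
f 24 17 25
f 24 25 19
f 25 17 26
f 25 26 19
f 26 17 18
f 26 18 19
f 28 30 27
f 31 28 27
f 27 30 29
f 29 31 27
f 28 34 30
f 32 28 31
f 32 34 28
f 30 34 29
f 33 31 29
f 29 34 33
f 33 32 31
f 34 32 33



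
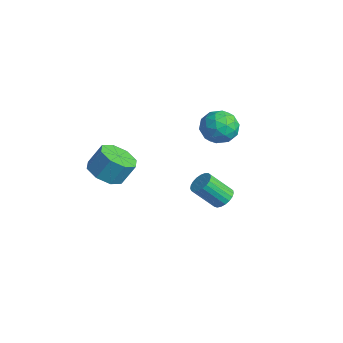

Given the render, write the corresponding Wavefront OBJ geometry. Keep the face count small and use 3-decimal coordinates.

v 0.704 -2.248 -2.857
v 1.494 -1.768 -3.289
v 1.705 -1.112 -2.174
v 0.916 -1.592 -1.743
v 0.822 -1.384 -3.387
v 1.033 -0.729 -2.273
v 0.08 -1.506 -3.175
v 0.291 -0.851 -2.06
v -0.295 -2.063 -2.777
v -0.084 -1.407 -1.662
v -0.085 -2.728 -2.426
v 0.126 -2.072 -1.311
v 0.587 -3.111 -2.327
v 0.798 -2.456 -1.213
v 1.329 -2.989 -2.54
v 1.54 -2.334 -1.425
v 1.704 -2.433 -2.938
v 1.915 -1.777 -1.823
v 1.112 4.743 -1.762
v 1.793 3.959 -1.83
v -0.053 3.681 -1.17
v 0.628 2.897 -1.238
v 0.768 3.648 -0.531
v 1.488 4.304 -0.896
v 0.252 3.336 -2.104
v 0.972 3.992 -2.469
v 1.262 3.089 -2.041
v 1.58 3.282 -1.069
v 0.16 4.358 -1.931
v 0.478 4.551 -0.959
v 1.555 4.444 -1.848
v 0.185 3.196 -1.152
v 0.267 3.637 -0.736
v 0.667 3.176 -0.776
v 1.375 4.647 -1.299
v 1.776 4.186 -1.339
v 1.173 4.003 -0.575
v -0.036 3.454 -1.661
v 0.365 2.993 -1.701
v 1.073 4.464 -2.224
v 1.473 4.003 -2.264
v 0.567 3.637 -2.425
v 1.643 3.472 -2.012
v 0.958 2.848 -1.664
v 0.737 3.106 -2.173
v 1.16 3.492 -2.388
v 1.83 3.585 -1.44
v 1.145 2.961 -1.092
v 1.227 3.402 -0.677
v 1.65 3.788 -0.892
v 1.518 3.074 -1.564
v 0.595 4.679 -1.908
v -0.09 4.055 -1.56
v 0.09 3.852 -2.108
v 0.513 4.238 -2.323
v 0.782 4.792 -1.336
v 0.097 4.168 -0.988
v 0.58 4.148 -0.612
v 1.003 4.534 -0.827
v 0.222 4.566 -1.436
v 3.781 2.44 -4.289
v 4.104 2.804 -3.859
v 3.643 1.824 -2.681
v 3.319 1.46 -3.111
v 3.86 2.92 -3.858
v 3.399 1.94 -2.68
v 3.602 2.953 -3.931
v 3.141 1.973 -2.754
v 3.375 2.897 -4.067
v 2.914 1.917 -2.889
v 3.218 2.762 -4.241
v 2.757 1.782 -3.063
v 3.158 2.572 -4.423
v 2.697 1.591 -3.245
v 3.206 2.358 -4.582
v 2.745 1.378 -3.404
v 3.353 2.159 -4.69
v 2.892 1.179 -3.513
v 3.574 2.009 -4.729
v 3.113 1.028 -3.551
v 3.831 1.933 -4.692
v 3.37 0.952 -3.514
v 4.079 1.944 -4.585
v 3.618 0.964 -3.407
v 4.275 2.042 -4.427
v 3.814 1.061 -3.249
v 4.386 2.208 -4.245
v 3.925 1.228 -3.067
v 4.392 2.415 -4.07
v 3.931 1.434 -2.893
v 4.293 2.626 -3.934
v 3.832 1.645 -2.756
f 2 1 5
f 2 5 3
f 3 5 6
f 3 6 4
f 5 1 7
f 5 7 6
f 6 7 8
f 6 8 4
f 7 1 9
f 7 9 8
f 8 9 10
f 8 10 4
f 9 1 11
f 9 11 10
f 10 11 12
f 10 12 4
f 11 1 13
f 11 13 12
f 12 13 14
f 12 14 4
f 13 1 15
f 13 15 14
f 14 15 16
f 14 16 4
f 15 1 17
f 15 17 16
f 16 17 18
f 16 18 4
f 17 1 2
f 17 2 18
f 18 2 3
f 18 3 4
f 19 56 35
f 56 30 59
f 35 59 24
f 56 59 35
f 19 35 31
f 35 24 36
f 31 36 20
f 35 36 31
f 19 31 40
f 31 20 41
f 40 41 26
f 31 41 40
f 19 40 52
f 40 26 55
f 52 55 29
f 40 55 52
f 19 52 56
f 52 29 60
f 56 60 30
f 52 60 56
f 20 36 47
f 36 24 50
f 47 50 28
f 36 50 47
f 24 59 37
f 59 30 58
f 37 58 23
f 59 58 37
f 30 60 57
f 60 29 53
f 57 53 21
f 60 53 57
f 29 55 54
f 55 26 42
f 54 42 25
f 55 42 54
f 26 41 46
f 41 20 43
f 46 43 27
f 41 43 46
f 22 48 34
f 48 28 49
f 34 49 23
f 48 49 34
f 22 34 32
f 34 23 33
f 32 33 21
f 34 33 32
f 22 32 39
f 32 21 38
f 39 38 25
f 32 38 39
f 22 39 44
f 39 25 45
f 44 45 27
f 39 45 44
f 22 44 48
f 44 27 51
f 48 51 28
f 44 51 48
f 23 49 37
f 49 28 50
f 37 50 24
f 49 50 37
f 21 33 57
f 33 23 58
f 57 58 30
f 33 58 57
f 25 38 54
f 38 21 53
f 54 53 29
f 38 53 54
f 27 45 46
f 45 25 42
f 46 42 26
f 45 42 46
f 28 51 47
f 51 27 43
f 47 43 20
f 51 43 47
f 62 61 65
f 62 65 63
f 63 65 66
f 63 66 64
f 65 61 67
f 65 67 66
f 66 67 68
f 66 68 64
f 67 61 69
f 67 69 68
f 68 69 70
f 68 70 64
f 69 61 71
f 69 71 70
f 70 71 72
f 70 72 64
f 71 61 73
f 71 73 72
f 72 73 74
f 72 74 64
f 73 61 75
f 73 75 74
f 74 75 76
f 74 76 64
f 75 61 77
f 75 77 76
f 76 77 78
f 76 78 64
f 77 61 79
f 77 79 78
f 78 79 80
f 78 80 64
f 79 61 81
f 79 81 80
f 80 81 82
f 80 82 64
f 81 61 83
f 81 83 82
f 82 83 84
f 82 84 64
f 83 61 85
f 83 85 84
f 84 85 86
f 84 86 64
f 85 61 87
f 85 87 86
f 86 87 88
f 86 88 64
f 87 61 89
f 87 89 88
f 88 89 90
f 88 90 64
f 89 61 91
f 89 91 90
f 90 91 92
f 90 92 64
f 91 61 62
f 91 62 92
f 92 62 63
f 92 63 64



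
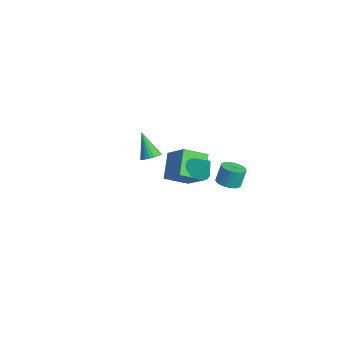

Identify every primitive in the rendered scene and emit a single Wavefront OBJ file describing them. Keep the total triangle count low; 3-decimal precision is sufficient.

v -1.502 2.626 -3.125
v -0.739 2.049 -3.143
v -2.261 1.651 -4.057
v -1.498 1.074 -4.075
v -2.007 1.17 -3.27
v -1.538 1.773 -2.694
v -1.462 1.927 -4.506
v -0.993 2.53 -3.93
v -0.715 1.617 -3.996
v -1.051 1.149 -3.232
v -1.949 2.551 -3.968
v -2.285 2.083 -3.204
v 3.541 -0.428 1.434
v 4.189 -0.568 1.128
v 4.039 -0.032 2.306
v 4.115 -0.244 1.022
v 3.909 0.039 1.011
v 3.62 0.214 1.097
v 3.312 0.243 1.26
v 3.057 0.117 1.463
v 2.912 -0.133 1.659
v 2.912 -0.451 1.804
v 3.056 -0.764 1.864
v 3.311 -1 1.825
v 3.618 -1.105 1.697
v 3.908 -1.055 1.509
v 4.114 -0.861 1.303
v 3.991 1.056 0.03
v 4.583 0.813 0.192
v 4.481 1.201 1.151
v 3.889 1.444 0.99
v 4.648 1.062 0.098
v 4.546 1.45 1.057
v 4.599 1.311 -0.008
v 4.497 1.699 0.951
v 4.445 1.515 -0.107
v 4.343 1.903 0.852
v 4.212 1.64 -0.183
v 4.11 2.028 0.777
v 3.942 1.664 -0.221
v 3.84 2.052 0.738
v 3.679 1.583 -0.216
v 3.577 1.971 0.743
v 3.471 1.411 -0.169
v 3.369 1.799 0.791
v 3.353 1.177 -0.087
v 3.251 1.565 0.873
v 3.345 0.922 0.016
v 3.243 1.311 0.975
v 3.448 0.691 0.12
v 3.346 1.079 1.08
v 3.646 0.523 0.209
v 3.544 0.911 1.169
v 3.903 0.446 0.268
v 3.801 0.835 1.227
v 4.176 0.476 0.285
v 4.073 0.864 1.244
v 4.416 0.605 0.258
v 4.314 0.993 1.217
v 2.732 -2.619 2.796
v 3.091 -2.908 3.097
v 1.768 -2.581 3.984
v 3.154 -2.693 3.141
v 3.144 -2.465 3.126
v 3.063 -2.264 3.054
v 2.925 -2.124 2.937
v 2.753 -2.07 2.796
v 2.578 -2.11 2.655
v 2.429 -2.239 2.538
v 2.333 -2.434 2.466
v 2.305 -2.66 2.451
v 2.352 -2.88 2.496
v 2.464 -3.054 2.593
v 2.622 -3.153 2.724
v 2.8 -3.16 2.869
v 2.965 -3.073 3
v 0.626 -0.666 -1.454
v -0.389 0.174 -0.529
v 1.032 0.565 -2.127
v 0.016 1.405 -1.202
v 1.844 -0.445 -0.318
v 0.828 0.395 0.607
v 2.249 0.786 -0.991
v 1.234 1.626 -0.066
f 1 12 6
f 1 6 2
f 1 2 8
f 1 8 11
f 1 11 12
f 2 6 10
f 6 12 5
f 12 11 3
f 11 8 7
f 8 2 9
f 4 10 5
f 4 5 3
f 4 3 7
f 4 7 9
f 4 9 10
f 5 10 6
f 3 5 12
f 7 3 11
f 9 7 8
f 10 9 2
f 14 13 16
f 14 16 15
f 16 13 17
f 16 17 15
f 17 13 18
f 17 18 15
f 18 13 19
f 18 19 15
f 19 13 20
f 19 20 15
f 20 13 21
f 20 21 15
f 21 13 22
f 21 22 15
f 22 13 23
f 22 23 15
f 23 13 24
f 23 24 15
f 24 13 25
f 24 25 15
f 25 13 26
f 25 26 15
f 26 13 27
f 26 27 15
f 27 13 14
f 27 14 15
f 29 28 32
f 29 32 30
f 30 32 33
f 30 33 31
f 32 28 34
f 32 34 33
f 33 34 35
f 33 35 31
f 34 28 36
f 34 36 35
f 35 36 37
f 35 37 31
f 36 28 38
f 36 38 37
f 37 38 39
f 37 39 31
f 38 28 40
f 38 40 39
f 39 40 41
f 39 41 31
f 40 28 42
f 40 42 41
f 41 42 43
f 41 43 31
f 42 28 44
f 42 44 43
f 43 44 45
f 43 45 31
f 44 28 46
f 44 46 45
f 45 46 47
f 45 47 31
f 46 28 48
f 46 48 47
f 47 48 49
f 47 49 31
f 48 28 50
f 48 50 49
f 49 50 51
f 49 51 31
f 50 28 52
f 50 52 51
f 51 52 53
f 51 53 31
f 52 28 54
f 52 54 53
f 53 54 55
f 53 55 31
f 54 28 56
f 54 56 55
f 55 56 57
f 55 57 31
f 56 28 58
f 56 58 57
f 57 58 59
f 57 59 31
f 58 28 29
f 58 29 59
f 59 29 30
f 59 30 31
f 61 60 63
f 61 63 62
f 63 60 64
f 63 64 62
f 64 60 65
f 64 65 62
f 65 60 66
f 65 66 62
f 66 60 67
f 66 67 62
f 67 60 68
f 67 68 62
f 68 60 69
f 68 69 62
f 69 60 70
f 69 70 62
f 70 60 71
f 70 71 62
f 71 60 72
f 71 72 62
f 72 60 73
f 72 73 62
f 73 60 74
f 73 74 62
f 74 60 75
f 74 75 62
f 75 60 76
f 75 76 62
f 76 60 61
f 76 61 62
f 78 80 77
f 81 78 77
f 77 80 79
f 79 81 77
f 78 84 80
f 82 78 81
f 82 84 78
f 80 84 79
f 83 81 79
f 79 84 83
f 83 82 81
f 84 82 83



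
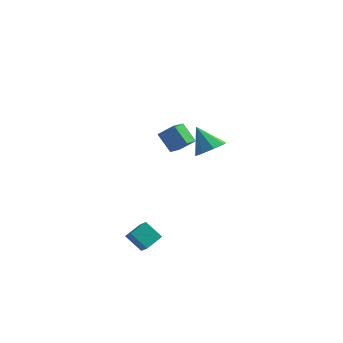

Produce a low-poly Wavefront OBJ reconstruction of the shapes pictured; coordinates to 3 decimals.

v 0.293 3.666 0.233
v 0.997 3.537 0.81
v -0.613 4.254 1.467
v 1.006 4.175 0.513
v 0.597 4.515 0.051
v 0.01 4.358 -0.304
v -0.412 3.795 -0.345
v -0.42 3.157 -0.048
v -0.011 2.817 0.414
v 0.576 2.975 0.769
v -1.811 -3.312 -2.952
v -2.679 -3.055 -2.179
v -1.251 -2.484 -2.598
v -2.119 -2.228 -1.825
v -1.381 -3.892 -2.275
v -2.249 -3.636 -1.502
v -0.821 -3.065 -1.921
v -1.689 -2.808 -1.148
v -1.461 -1.078 4.16
v -0.663 -0.992 4.836
v -1.209 -0.115 3.74
v -0.411 -0.03 4.417
v -0.709 -1.63 3.343
v 0.089 -1.545 4.02
v -0.457 -0.668 2.924
v 0.341 -0.582 3.6
f 2 1 4
f 2 4 3
f 4 1 5
f 4 5 3
f 5 1 6
f 5 6 3
f 6 1 7
f 6 7 3
f 7 1 8
f 7 8 3
f 8 1 9
f 8 9 3
f 9 1 10
f 9 10 3
f 10 1 2
f 10 2 3
f 12 14 11
f 15 12 11
f 11 14 13
f 13 15 11
f 12 18 14
f 16 12 15
f 16 18 12
f 14 18 13
f 17 15 13
f 13 18 17
f 17 16 15
f 18 16 17
f 20 22 19
f 23 20 19
f 19 22 21
f 21 23 19
f 20 26 22
f 24 20 23
f 24 26 20
f 22 26 21
f 25 23 21
f 21 26 25
f 25 24 23
f 26 24 25



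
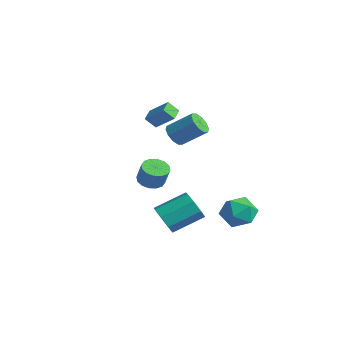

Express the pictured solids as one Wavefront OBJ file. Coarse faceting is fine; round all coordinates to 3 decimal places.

v 1.508 -2.06 0.38
v 2.202 -2.194 0.077
v 2.687 -2.215 1.196
v 1.992 -2.08 1.5
v 2.174 -1.797 0.097
v 2.658 -1.818 1.216
v 1.966 -1.47 0.192
v 2.451 -1.491 1.312
v 1.636 -1.302 0.339
v 2.121 -1.322 1.458
v 1.271 -1.336 0.496
v 1.756 -1.357 1.615
v 0.97 -1.564 0.622
v 1.455 -1.585 1.742
v 0.813 -1.925 0.684
v 1.298 -1.946 1.803
v 0.842 -2.322 0.664
v 1.326 -2.343 1.783
v 1.049 -2.649 0.568
v 1.534 -2.67 1.688
v 1.379 -2.818 0.422
v 1.864 -2.838 1.541
v 1.744 -2.783 0.265
v 2.229 -2.804 1.384
v 2.045 -2.555 0.138
v 2.53 -2.576 1.258
v 0.094 -0.267 -3.894
v 0.875 -0.2 -4.515
v 1.447 1.535 -3.607
v 0.666 1.467 -2.986
v 0.251 0.149 -4.789
v 0.824 1.884 -3.881
v -0.464 0.254 -4.539
v 0.108 1.989 -3.631
v -0.853 0.054 -3.911
v -0.281 1.789 -3.003
v -0.687 -0.335 -3.273
v -0.115 1.4 -2.365
v -0.064 -0.684 -2.999
v 0.509 1.051 -2.091
v 0.652 -0.789 -3.249
v 1.224 0.946 -2.341
v 1.041 -0.589 -3.877
v 1.613 1.146 -2.969
v 1.261 3.106 -3.008
v 2.04 3.82 -2.538
v 2.54 2.52 -4.242
v 3.319 3.234 -3.772
v 2.947 2.313 -3.179
v 2.156 2.675 -2.417
v 2.424 3.665 -4.363
v 1.633 4.027 -3.601
v 2.759 4.165 -3.376
v 3.083 3.33 -2.644
v 1.497 3.01 -4.136
v 1.821 2.175 -3.404
v -3.193 2.87 0.418
v -2.556 2.667 -0.002
v -1.51 3.667 1.102
v -2.147 3.87 1.522
v -2.741 3.075 -0.196
v -1.695 4.075 0.908
v -3.099 3.405 -0.156
v -2.053 4.405 0.948
v -3.493 3.53 0.104
v -2.446 4.53 1.208
v -3.772 3.404 0.484
v -2.726 4.403 1.588
v -3.83 3.073 0.838
v -2.784 4.073 1.942
v -3.645 2.665 1.032
v -2.599 3.665 2.136
v -3.287 2.335 0.992
v -2.241 3.335 2.096
v -2.894 2.21 0.732
v -1.847 3.21 1.836
v -2.614 2.337 0.352
v -1.568 3.336 1.456
v -1.908 1.015 2.685
v -2.255 0.535 3.323
v -0.854 1.484 3.612
v -1.2 1.004 4.249
v -1.4 0.336 2.451
v -1.746 -0.144 3.088
v -0.345 0.805 3.377
v -0.692 0.325 4.015
f 2 1 5
f 2 5 3
f 3 5 6
f 3 6 4
f 5 1 7
f 5 7 6
f 6 7 8
f 6 8 4
f 7 1 9
f 7 9 8
f 8 9 10
f 8 10 4
f 9 1 11
f 9 11 10
f 10 11 12
f 10 12 4
f 11 1 13
f 11 13 12
f 12 13 14
f 12 14 4
f 13 1 15
f 13 15 14
f 14 15 16
f 14 16 4
f 15 1 17
f 15 17 16
f 16 17 18
f 16 18 4
f 17 1 19
f 17 19 18
f 18 19 20
f 18 20 4
f 19 1 21
f 19 21 20
f 20 21 22
f 20 22 4
f 21 1 23
f 21 23 22
f 22 23 24
f 22 24 4
f 23 1 25
f 23 25 24
f 24 25 26
f 24 26 4
f 25 1 2
f 25 2 26
f 26 2 3
f 26 3 4
f 28 27 31
f 28 31 29
f 29 31 32
f 29 32 30
f 31 27 33
f 31 33 32
f 32 33 34
f 32 34 30
f 33 27 35
f 33 35 34
f 34 35 36
f 34 36 30
f 35 27 37
f 35 37 36
f 36 37 38
f 36 38 30
f 37 27 39
f 37 39 38
f 38 39 40
f 38 40 30
f 39 27 41
f 39 41 40
f 40 41 42
f 40 42 30
f 41 27 43
f 41 43 42
f 42 43 44
f 42 44 30
f 43 27 28
f 43 28 44
f 44 28 29
f 44 29 30
f 45 56 50
f 45 50 46
f 45 46 52
f 45 52 55
f 45 55 56
f 46 50 54
f 50 56 49
f 56 55 47
f 55 52 51
f 52 46 53
f 48 54 49
f 48 49 47
f 48 47 51
f 48 51 53
f 48 53 54
f 49 54 50
f 47 49 56
f 51 47 55
f 53 51 52
f 54 53 46
f 58 57 61
f 58 61 59
f 59 61 62
f 59 62 60
f 61 57 63
f 61 63 62
f 62 63 64
f 62 64 60
f 63 57 65
f 63 65 64
f 64 65 66
f 64 66 60
f 65 57 67
f 65 67 66
f 66 67 68
f 66 68 60
f 67 57 69
f 67 69 68
f 68 69 70
f 68 70 60
f 69 57 71
f 69 71 70
f 70 71 72
f 70 72 60
f 71 57 73
f 71 73 72
f 72 73 74
f 72 74 60
f 73 57 75
f 73 75 74
f 74 75 76
f 74 76 60
f 75 57 77
f 75 77 76
f 76 77 78
f 76 78 60
f 77 57 58
f 77 58 78
f 78 58 59
f 78 59 60
f 80 82 79
f 83 80 79
f 79 82 81
f 81 83 79
f 80 86 82
f 84 80 83
f 84 86 80
f 82 86 81
f 85 83 81
f 81 86 85
f 85 84 83
f 86 84 85



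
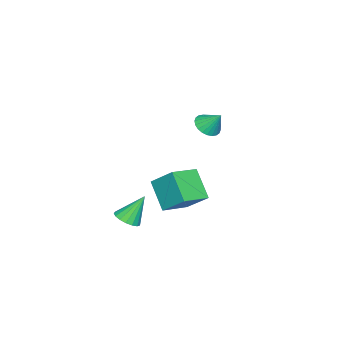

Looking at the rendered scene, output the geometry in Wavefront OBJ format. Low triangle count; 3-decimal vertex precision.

v -0.72 -4.058 -3.164
v -0.475 -2.704 -1.957
v -2.264 -3.401 -3.588
v -2.019 -2.047 -2.381
v 0.139 -2.953 -4.579
v 0.384 -1.599 -3.372
v -1.405 -2.296 -5.003
v -1.16 -0.942 -3.796
v 2.837 -3.607 -3.844
v 3.533 -3.654 -3.517
v 2.183 -2.933 -2.356
v 3.53 -3.319 -3.67
v 3.368 -3.05 -3.863
v 3.085 -2.908 -4.052
v 2.745 -2.927 -4.193
v 2.426 -3.101 -4.254
v 2.202 -3.391 -4.221
v 2.122 -3.731 -4.102
v 2.207 -4.042 -3.924
v 2.436 -4.254 -3.728
v 2.757 -4.317 -3.558
v 3.096 -4.218 -3.453
v 3.376 -3.979 -3.439
v 0.356 -0.328 2.516
v 0.976 -0.714 2.761
v 0.464 0.448 3.464
v 1.101 -0.51 2.58
v 1.114 -0.278 2.389
v 1.011 -0.054 2.217
v 0.808 0.128 2.091
v 0.537 0.241 2.03
v 0.238 0.267 2.042
v -0.043 0.203 2.127
v -0.264 0.058 2.271
v -0.389 -0.146 2.452
v -0.402 -0.378 2.643
v -0.299 -0.602 2.814
v -0.096 -0.784 2.941
v 0.175 -0.897 3.002
v 0.474 -0.923 2.99
v 0.755 -0.859 2.905
f 2 4 1
f 5 2 1
f 1 4 3
f 3 5 1
f 2 8 4
f 6 2 5
f 6 8 2
f 4 8 3
f 7 5 3
f 3 8 7
f 7 6 5
f 8 6 7
f 10 9 12
f 10 12 11
f 12 9 13
f 12 13 11
f 13 9 14
f 13 14 11
f 14 9 15
f 14 15 11
f 15 9 16
f 15 16 11
f 16 9 17
f 16 17 11
f 17 9 18
f 17 18 11
f 18 9 19
f 18 19 11
f 19 9 20
f 19 20 11
f 20 9 21
f 20 21 11
f 21 9 22
f 21 22 11
f 22 9 23
f 22 23 11
f 23 9 10
f 23 10 11
f 25 24 27
f 25 27 26
f 27 24 28
f 27 28 26
f 28 24 29
f 28 29 26
f 29 24 30
f 29 30 26
f 30 24 31
f 30 31 26
f 31 24 32
f 31 32 26
f 32 24 33
f 32 33 26
f 33 24 34
f 33 34 26
f 34 24 35
f 34 35 26
f 35 24 36
f 35 36 26
f 36 24 37
f 36 37 26
f 37 24 38
f 37 38 26
f 38 24 39
f 38 39 26
f 39 24 40
f 39 40 26
f 40 24 41
f 40 41 26
f 41 24 25
f 41 25 26



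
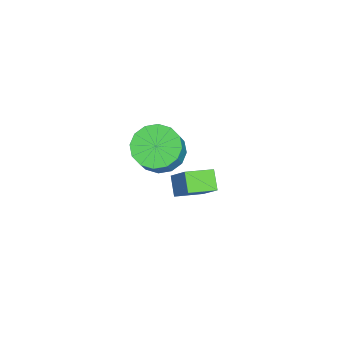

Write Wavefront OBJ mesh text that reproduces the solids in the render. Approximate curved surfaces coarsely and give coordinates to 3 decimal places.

v 0.056 -3.142 3.264
v 0.74 -2.59 2.809
v 1.468 -2.626 3.862
v 0.784 -3.178 4.316
v 0.428 -2.253 3.037
v 1.156 -2.289 4.089
v 0.016 -2.155 3.326
v 0.744 -2.191 4.378
v -0.385 -2.321 3.597
v 0.343 -2.357 4.65
v -0.668 -2.707 3.78
v 0.06 -2.743 4.832
v -0.757 -3.21 3.824
v -0.029 -3.246 4.876
v -0.628 -3.694 3.718
v 0.1 -3.73 4.771
v -0.316 -4.031 3.491
v 0.412 -4.067 4.543
v 0.096 -4.129 3.202
v 0.824 -4.165 4.254
v 0.497 -3.963 2.93
v 1.225 -3.999 3.983
v 0.78 -3.577 2.748
v 1.508 -3.613 3.8
v 0.869 -3.074 2.704
v 1.597 -3.11 3.756
v -2.049 -1.861 -1.572
v -2.769 -2.138 -0.984
v -1.472 -1.192 -0.551
v -2.192 -1.469 0.038
v -1.388 -2.911 -1.258
v -2.108 -3.188 -0.669
v -0.811 -2.242 -0.236
v -1.531 -2.519 0.352
f 2 1 5
f 2 5 3
f 3 5 6
f 3 6 4
f 5 1 7
f 5 7 6
f 6 7 8
f 6 8 4
f 7 1 9
f 7 9 8
f 8 9 10
f 8 10 4
f 9 1 11
f 9 11 10
f 10 11 12
f 10 12 4
f 11 1 13
f 11 13 12
f 12 13 14
f 12 14 4
f 13 1 15
f 13 15 14
f 14 15 16
f 14 16 4
f 15 1 17
f 15 17 16
f 16 17 18
f 16 18 4
f 17 1 19
f 17 19 18
f 18 19 20
f 18 20 4
f 19 1 21
f 19 21 20
f 20 21 22
f 20 22 4
f 21 1 23
f 21 23 22
f 22 23 24
f 22 24 4
f 23 1 25
f 23 25 24
f 24 25 26
f 24 26 4
f 25 1 2
f 25 2 26
f 26 2 3
f 26 3 4
f 28 30 27
f 31 28 27
f 27 30 29
f 29 31 27
f 28 34 30
f 32 28 31
f 32 34 28
f 30 34 29
f 33 31 29
f 29 34 33
f 33 32 31
f 34 32 33



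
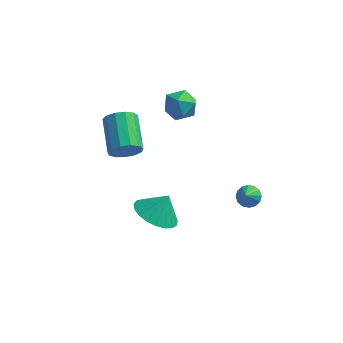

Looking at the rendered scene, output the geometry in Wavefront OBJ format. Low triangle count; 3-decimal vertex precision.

v -0.129 -2.969 -1.674
v 0.841 -3.191 -2.041
v 0.349 -2.551 -0.666
v 0.781 -2.778 -2.184
v 0.564 -2.398 -2.238
v 0.227 -2.117 -2.195
v -0.171 -1.983 -2.062
v -0.562 -2.02 -1.861
v -0.878 -2.22 -1.628
v -1.064 -2.551 -1.403
v -1.089 -2.953 -1.225
v -0.947 -3.358 -1.124
v -0.664 -3.696 -1.118
v -0.288 -3.908 -1.209
v 0.115 -3.957 -1.379
v 0.476 -3.836 -1.601
v 0.733 -3.565 -1.835
v 3.336 -0.029 -2.784
v 3.877 -0.171 -2.893
v 3.324 -0.791 -1.856
v 3.894 0.057 -2.706
v 3.761 0.261 -2.54
v 3.515 0.388 -2.439
v 3.22 0.403 -2.431
v 2.957 0.302 -2.517
v 2.795 0.112 -2.674
v 2.778 -0.115 -2.861
v 2.91 -0.32 -3.028
v 3.157 -0.447 -3.128
v 3.452 -0.461 -3.137
v 3.715 -0.361 -3.051
v 0.064 1.76 2.468
v 0.494 1.906 1.748
v -0.574 0.694 1.872
v -0.144 0.84 1.152
v 0.265 0.55 1.84
v 0.659 1.209 2.209
v -0.739 1.391 1.411
v -0.345 2.05 1.78
v -0.003 1.678 1.094
v 0.618 1.158 1.359
v -0.698 1.442 2.261
v -0.077 0.922 2.526
v -1.966 -0.844 0.172
v -1.638 -0.467 -0.427
v -2.267 1.121 0.229
v -2.594 0.744 0.828
v -2.045 -0.575 -0.556
v -2.673 1.014 0.101
v -2.426 -0.768 -0.453
v -3.054 0.821 0.203
v -2.661 -0.985 -0.152
v -3.289 0.603 0.504
v -2.675 -1.158 0.252
v -3.304 0.43 0.908
v -2.465 -1.231 0.63
v -3.093 0.357 1.287
v -2.095 -1.181 0.863
v -2.724 0.407 1.52
v -1.685 -1.024 0.877
v -2.313 0.564 1.533
v -1.364 -0.81 0.666
v -1.992 0.778 1.323
v -1.234 -0.607 0.299
v -1.862 0.981 0.956
v -1.336 -0.479 -0.109
v -1.965 1.109 0.548
f 2 1 4
f 2 4 3
f 4 1 5
f 4 5 3
f 5 1 6
f 5 6 3
f 6 1 7
f 6 7 3
f 7 1 8
f 7 8 3
f 8 1 9
f 8 9 3
f 9 1 10
f 9 10 3
f 10 1 11
f 10 11 3
f 11 1 12
f 11 12 3
f 12 1 13
f 12 13 3
f 13 1 14
f 13 14 3
f 14 1 15
f 14 15 3
f 15 1 16
f 15 16 3
f 16 1 17
f 16 17 3
f 17 1 2
f 17 2 3
f 19 18 21
f 19 21 20
f 21 18 22
f 21 22 20
f 22 18 23
f 22 23 20
f 23 18 24
f 23 24 20
f 24 18 25
f 24 25 20
f 25 18 26
f 25 26 20
f 26 18 27
f 26 27 20
f 27 18 28
f 27 28 20
f 28 18 29
f 28 29 20
f 29 18 30
f 29 30 20
f 30 18 31
f 30 31 20
f 31 18 19
f 31 19 20
f 32 43 37
f 32 37 33
f 32 33 39
f 32 39 42
f 32 42 43
f 33 37 41
f 37 43 36
f 43 42 34
f 42 39 38
f 39 33 40
f 35 41 36
f 35 36 34
f 35 34 38
f 35 38 40
f 35 40 41
f 36 41 37
f 34 36 43
f 38 34 42
f 40 38 39
f 41 40 33
f 45 44 48
f 45 48 46
f 46 48 49
f 46 49 47
f 48 44 50
f 48 50 49
f 49 50 51
f 49 51 47
f 50 44 52
f 50 52 51
f 51 52 53
f 51 53 47
f 52 44 54
f 52 54 53
f 53 54 55
f 53 55 47
f 54 44 56
f 54 56 55
f 55 56 57
f 55 57 47
f 56 44 58
f 56 58 57
f 57 58 59
f 57 59 47
f 58 44 60
f 58 60 59
f 59 60 61
f 59 61 47
f 60 44 62
f 60 62 61
f 61 62 63
f 61 63 47
f 62 44 64
f 62 64 63
f 63 64 65
f 63 65 47
f 64 44 66
f 64 66 65
f 65 66 67
f 65 67 47
f 66 44 45
f 66 45 67
f 67 45 46
f 67 46 47



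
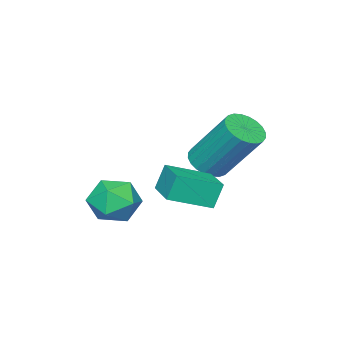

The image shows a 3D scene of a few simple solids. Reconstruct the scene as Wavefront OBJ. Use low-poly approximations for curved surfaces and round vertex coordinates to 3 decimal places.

v -1.974 1.606 2.886
v -1.406 1.902 2.69
v -1.498 3.13 4.278
v -2.066 2.834 4.474
v -1.584 2.048 2.567
v -1.677 3.276 4.155
v -1.822 2.127 2.492
v -1.915 3.355 4.081
v -2.083 2.126 2.477
v -2.176 3.354 4.066
v -2.328 2.046 2.525
v -2.42 3.274 4.114
v -2.518 1.899 2.628
v -2.611 3.127 4.216
v -2.626 1.707 2.769
v -2.718 2.935 4.358
v -2.634 1.5 2.929
v -2.727 2.729 4.517
v -2.542 1.31 3.082
v -2.634 2.538 4.67
v -2.363 1.164 3.205
v -2.456 2.392 4.793
v -2.125 1.085 3.279
v -2.218 2.313 4.868
v -1.864 1.086 3.294
v -1.957 2.314 4.883
v -1.62 1.166 3.246
v -1.712 2.394 4.835
v -1.429 1.313 3.144
v -1.522 2.541 4.732
v -1.322 1.505 3.002
v -1.414 2.733 4.591
v -1.313 1.711 2.843
v -1.406 2.94 4.431
v 1.265 1.598 2.395
v 1.874 1.129 2.055
v 0.446 0.511 2.425
v 1.055 0.042 2.085
v 1.135 0.329 2.871
v 1.642 1.001 2.853
v 0.678 0.639 1.627
v 1.185 1.311 1.609
v 1.512 0.536 1.58
v 1.794 0.345 2.349
v 0.526 1.295 2.131
v 0.808 1.104 2.9
v 0.029 1.321 2.473
v -0.256 1.441 3.297
v -1.007 2.117 1.999
v -1.292 2.237 2.823
v 0.752 2.323 2.577
v 0.467 2.443 3.401
v -0.284 3.119 2.103
v -0.569 3.239 2.927
f 2 1 5
f 2 5 3
f 3 5 6
f 3 6 4
f 5 1 7
f 5 7 6
f 6 7 8
f 6 8 4
f 7 1 9
f 7 9 8
f 8 9 10
f 8 10 4
f 9 1 11
f 9 11 10
f 10 11 12
f 10 12 4
f 11 1 13
f 11 13 12
f 12 13 14
f 12 14 4
f 13 1 15
f 13 15 14
f 14 15 16
f 14 16 4
f 15 1 17
f 15 17 16
f 16 17 18
f 16 18 4
f 17 1 19
f 17 19 18
f 18 19 20
f 18 20 4
f 19 1 21
f 19 21 20
f 20 21 22
f 20 22 4
f 21 1 23
f 21 23 22
f 22 23 24
f 22 24 4
f 23 1 25
f 23 25 24
f 24 25 26
f 24 26 4
f 25 1 27
f 25 27 26
f 26 27 28
f 26 28 4
f 27 1 29
f 27 29 28
f 28 29 30
f 28 30 4
f 29 1 31
f 29 31 30
f 30 31 32
f 30 32 4
f 31 1 33
f 31 33 32
f 32 33 34
f 32 34 4
f 33 1 2
f 33 2 34
f 34 2 3
f 34 3 4
f 35 46 40
f 35 40 36
f 35 36 42
f 35 42 45
f 35 45 46
f 36 40 44
f 40 46 39
f 46 45 37
f 45 42 41
f 42 36 43
f 38 44 39
f 38 39 37
f 38 37 41
f 38 41 43
f 38 43 44
f 39 44 40
f 37 39 46
f 41 37 45
f 43 41 42
f 44 43 36
f 48 50 47
f 51 48 47
f 47 50 49
f 49 51 47
f 48 54 50
f 52 48 51
f 52 54 48
f 50 54 49
f 53 51 49
f 49 54 53
f 53 52 51
f 54 52 53



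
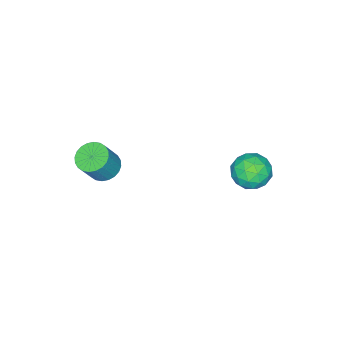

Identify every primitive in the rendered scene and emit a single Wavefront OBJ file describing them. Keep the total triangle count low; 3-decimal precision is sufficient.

v -2.516 4.293 -3.288
v -1.781 4.403 -2.545
v -2.839 2.717 -2.735
v -2.104 2.827 -1.992
v -2.996 3.381 -1.935
v -2.797 4.355 -2.277
v -1.823 2.765 -3.003
v -1.624 3.739 -3.345
v -1.353 3.459 -2.368
v -2.078 3.839 -1.708
v -2.542 3.281 -3.572
v -3.267 3.661 -2.912
v -2.12 4.486 -2.965
v -2.5 2.634 -2.315
v -3.024 2.959 -2.282
v -2.593 3.024 -1.845
v -2.717 4.458 -2.808
v -2.285 4.523 -2.371
v -3 3.922 -2.013
v -2.335 2.597 -2.909
v -1.903 2.662 -2.472
v -2.027 4.096 -3.435
v -1.596 4.161 -2.998
v -1.62 3.198 -3.267
v -1.437 3.996 -2.424
v -1.627 3.07 -2.099
v -1.461 3.034 -2.693
v -1.344 3.606 -2.894
v -1.863 4.22 -2.036
v -2.053 3.293 -1.711
v -2.577 3.619 -1.678
v -2.46 4.191 -1.879
v -1.611 3.665 -1.932
v -2.567 3.827 -3.569
v -2.757 2.9 -3.244
v -2.16 2.929 -3.401
v -2.043 3.501 -3.602
v -2.993 4.05 -3.181
v -3.183 3.124 -2.856
v -3.276 3.514 -2.386
v -3.159 4.086 -2.587
v -3.009 3.455 -3.348
v 2.856 -0.919 -0.709
v 3.329 -0.292 -0.942
v 4.078 -0.374 0.355
v 3.604 -1.001 0.589
v 3.091 -0.138 -0.795
v 3.839 -0.22 0.502
v 2.816 -0.103 -0.634
v 3.565 -0.185 0.663
v 2.548 -0.193 -0.485
v 3.296 -0.275 0.812
v 2.326 -0.393 -0.37
v 3.075 -0.475 0.928
v 2.185 -0.673 -0.306
v 2.934 -0.755 0.991
v 2.146 -0.99 -0.304
v 2.895 -1.072 0.994
v 2.215 -1.297 -0.363
v 2.964 -1.379 0.934
v 2.382 -1.546 -0.475
v 3.131 -1.628 0.822
v 2.621 -1.7 -0.622
v 3.369 -1.782 0.675
v 2.895 -1.735 -0.783
v 3.644 -1.817 0.514
v 3.164 -1.645 -0.932
v 3.912 -1.727 0.365
v 3.385 -1.445 -1.048
v 4.134 -1.527 0.25
v 3.526 -1.165 -1.111
v 4.275 -1.247 0.186
v 3.565 -0.848 -1.114
v 4.314 -0.93 0.184
v 3.496 -0.541 -1.054
v 4.245 -0.623 0.243
f 1 38 17
f 38 12 41
f 17 41 6
f 38 41 17
f 1 17 13
f 17 6 18
f 13 18 2
f 17 18 13
f 1 13 22
f 13 2 23
f 22 23 8
f 13 23 22
f 1 22 34
f 22 8 37
f 34 37 11
f 22 37 34
f 1 34 38
f 34 11 42
f 38 42 12
f 34 42 38
f 2 18 29
f 18 6 32
f 29 32 10
f 18 32 29
f 6 41 19
f 41 12 40
f 19 40 5
f 41 40 19
f 12 42 39
f 42 11 35
f 39 35 3
f 42 35 39
f 11 37 36
f 37 8 24
f 36 24 7
f 37 24 36
f 8 23 28
f 23 2 25
f 28 25 9
f 23 25 28
f 4 30 16
f 30 10 31
f 16 31 5
f 30 31 16
f 4 16 14
f 16 5 15
f 14 15 3
f 16 15 14
f 4 14 21
f 14 3 20
f 21 20 7
f 14 20 21
f 4 21 26
f 21 7 27
f 26 27 9
f 21 27 26
f 4 26 30
f 26 9 33
f 30 33 10
f 26 33 30
f 5 31 19
f 31 10 32
f 19 32 6
f 31 32 19
f 3 15 39
f 15 5 40
f 39 40 12
f 15 40 39
f 7 20 36
f 20 3 35
f 36 35 11
f 20 35 36
f 9 27 28
f 27 7 24
f 28 24 8
f 27 24 28
f 10 33 29
f 33 9 25
f 29 25 2
f 33 25 29
f 44 43 47
f 44 47 45
f 45 47 48
f 45 48 46
f 47 43 49
f 47 49 48
f 48 49 50
f 48 50 46
f 49 43 51
f 49 51 50
f 50 51 52
f 50 52 46
f 51 43 53
f 51 53 52
f 52 53 54
f 52 54 46
f 53 43 55
f 53 55 54
f 54 55 56
f 54 56 46
f 55 43 57
f 55 57 56
f 56 57 58
f 56 58 46
f 57 43 59
f 57 59 58
f 58 59 60
f 58 60 46
f 59 43 61
f 59 61 60
f 60 61 62
f 60 62 46
f 61 43 63
f 61 63 62
f 62 63 64
f 62 64 46
f 63 43 65
f 63 65 64
f 64 65 66
f 64 66 46
f 65 43 67
f 65 67 66
f 66 67 68
f 66 68 46
f 67 43 69
f 67 69 68
f 68 69 70
f 68 70 46
f 69 43 71
f 69 71 70
f 70 71 72
f 70 72 46
f 71 43 73
f 71 73 72
f 72 73 74
f 72 74 46
f 73 43 75
f 73 75 74
f 74 75 76
f 74 76 46
f 75 43 44
f 75 44 76
f 76 44 45
f 76 45 46



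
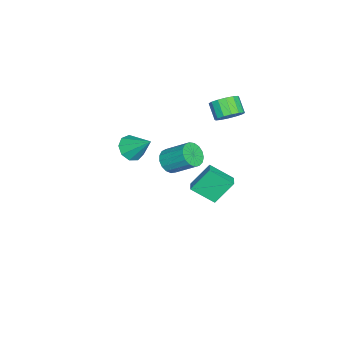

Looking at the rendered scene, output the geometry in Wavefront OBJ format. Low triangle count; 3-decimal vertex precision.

v -0.713 -1.655 0.819
v 0.118 -1.508 0.406
v -0.307 -0.305 2.121
v -0.327 -1.123 0.147
v -0.953 -0.988 0.202
v -1.467 -1.164 0.545
v -1.628 -1.57 1.017
v -1.362 -2.016 1.395
v -0.792 -2.293 1.504
v -0.185 -2.272 1.292
v 0.174 -1.961 0.859
v -0.907 1.662 -0.392
v -0.601 1.331 0.379
v -2.259 1.329 0.001
v -1.953 0.998 0.772
v -1.918 1.878 0.619
v -1.083 2.083 0.376
v -1.777 0.577 0.004
v -0.942 0.782 -0.239
v -1.139 0.66 0.624
v -1.226 1.464 1.004
v -1.634 1.196 -0.624
v -1.721 2 -0.244
v -3.29 3.575 3.046
v -2.572 3.043 3.304
v -3.293 2.453 4.092
v -4.01 2.985 3.834
v -2.559 3.422 3.6
v -3.279 2.832 4.388
v -2.741 3.842 3.748
v -3.462 3.252 4.536
v -3.071 4.191 3.708
v -3.792 3.601 4.496
v -3.459 4.375 3.49
v -4.18 3.784 4.278
v -3.802 4.344 3.154
v -4.523 3.754 3.941
v -4.007 4.107 2.788
v -4.728 3.517 3.576
v -4.021 3.728 2.492
v -4.741 3.138 3.28
v -3.838 3.308 2.344
v -4.559 2.718 3.132
v -3.508 2.959 2.384
v -4.229 2.369 3.172
v -3.12 2.776 2.602
v -3.841 2.185 3.39
v -2.777 2.806 2.939
v -3.498 2.216 3.726
v 1.934 1.585 2.728
v 2.74 1.382 2.848
v 2.932 2.832 4.013
v 2.126 3.035 3.892
v 2.75 1.632 2.534
v 2.942 3.083 3.699
v 2.573 1.872 2.264
v 2.765 3.323 3.429
v 2.25 2.047 2.101
v 2.441 3.497 3.266
v 1.854 2.115 2.081
v 2.046 3.565 3.246
v 1.477 2.062 2.209
v 1.668 3.512 3.374
v 1.204 1.899 2.456
v 1.396 3.35 3.621
v 1.099 1.665 2.765
v 1.29 3.115 3.93
v 1.185 1.412 3.066
v 1.376 2.863 4.231
v 1.443 1.199 3.289
v 1.634 2.649 4.454
v 1.813 1.074 3.383
v 2.004 2.524 4.548
v 2.211 1.066 3.328
v 2.403 2.517 4.493
v 2.546 1.177 3.135
v 2.737 2.628 4.299
v -4.415 3.596 -3.776
v -4.224 2.099 -2.725
v -3.643 3.831 -3.582
v -3.452 2.333 -2.53
v -3.728 2.607 -5.31
v -3.537 1.109 -4.258
v -2.956 2.841 -5.115
v -2.765 1.344 -4.064
f 2 1 4
f 2 4 3
f 4 1 5
f 4 5 3
f 5 1 6
f 5 6 3
f 6 1 7
f 6 7 3
f 7 1 8
f 7 8 3
f 8 1 9
f 8 9 3
f 9 1 10
f 9 10 3
f 10 1 11
f 10 11 3
f 11 1 2
f 11 2 3
f 12 23 17
f 12 17 13
f 12 13 19
f 12 19 22
f 12 22 23
f 13 17 21
f 17 23 16
f 23 22 14
f 22 19 18
f 19 13 20
f 15 21 16
f 15 16 14
f 15 14 18
f 15 18 20
f 15 20 21
f 16 21 17
f 14 16 23
f 18 14 22
f 20 18 19
f 21 20 13
f 25 24 28
f 25 28 26
f 26 28 29
f 26 29 27
f 28 24 30
f 28 30 29
f 29 30 31
f 29 31 27
f 30 24 32
f 30 32 31
f 31 32 33
f 31 33 27
f 32 24 34
f 32 34 33
f 33 34 35
f 33 35 27
f 34 24 36
f 34 36 35
f 35 36 37
f 35 37 27
f 36 24 38
f 36 38 37
f 37 38 39
f 37 39 27
f 38 24 40
f 38 40 39
f 39 40 41
f 39 41 27
f 40 24 42
f 40 42 41
f 41 42 43
f 41 43 27
f 42 24 44
f 42 44 43
f 43 44 45
f 43 45 27
f 44 24 46
f 44 46 45
f 45 46 47
f 45 47 27
f 46 24 48
f 46 48 47
f 47 48 49
f 47 49 27
f 48 24 25
f 48 25 49
f 49 25 26
f 49 26 27
f 51 50 54
f 51 54 52
f 52 54 55
f 52 55 53
f 54 50 56
f 54 56 55
f 55 56 57
f 55 57 53
f 56 50 58
f 56 58 57
f 57 58 59
f 57 59 53
f 58 50 60
f 58 60 59
f 59 60 61
f 59 61 53
f 60 50 62
f 60 62 61
f 61 62 63
f 61 63 53
f 62 50 64
f 62 64 63
f 63 64 65
f 63 65 53
f 64 50 66
f 64 66 65
f 65 66 67
f 65 67 53
f 66 50 68
f 66 68 67
f 67 68 69
f 67 69 53
f 68 50 70
f 68 70 69
f 69 70 71
f 69 71 53
f 70 50 72
f 70 72 71
f 71 72 73
f 71 73 53
f 72 50 74
f 72 74 73
f 73 74 75
f 73 75 53
f 74 50 76
f 74 76 75
f 75 76 77
f 75 77 53
f 76 50 51
f 76 51 77
f 77 51 52
f 77 52 53
f 79 81 78
f 82 79 78
f 78 81 80
f 80 82 78
f 79 85 81
f 83 79 82
f 83 85 79
f 81 85 80
f 84 82 80
f 80 85 84
f 84 83 82
f 85 83 84

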